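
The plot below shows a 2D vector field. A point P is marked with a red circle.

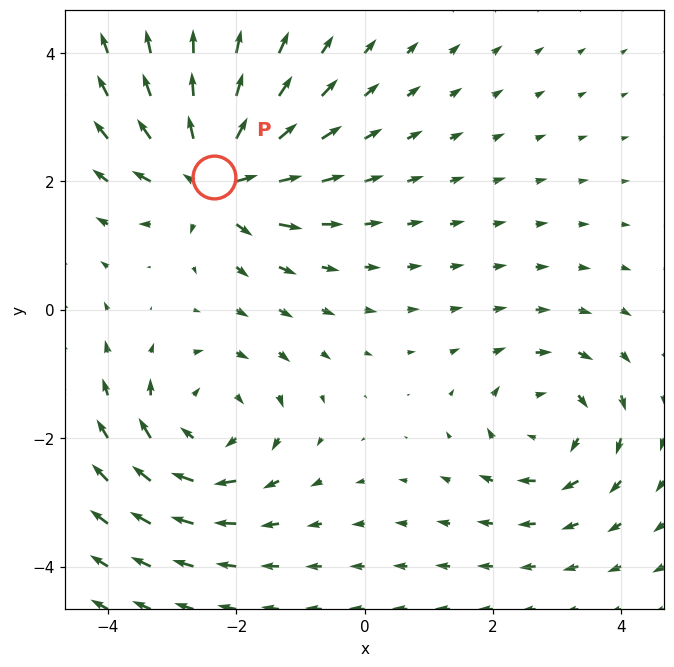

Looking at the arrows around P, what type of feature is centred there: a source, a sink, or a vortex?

source

At P (-2.3, 2.1) the arrows spread outward. Divergence about +7, curl ≈0 — positive divergence with near-zero curl is a source.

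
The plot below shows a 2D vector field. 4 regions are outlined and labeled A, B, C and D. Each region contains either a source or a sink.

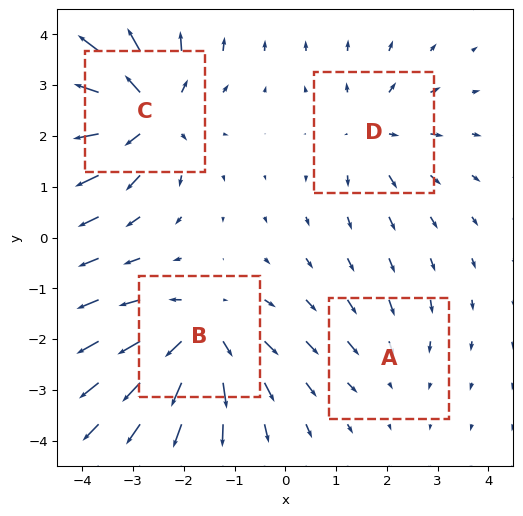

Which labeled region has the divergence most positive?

Divergence at each region's feature centre — A: about -2, B: about +6, C: about +7, D: about +4. Region C is most positive.

C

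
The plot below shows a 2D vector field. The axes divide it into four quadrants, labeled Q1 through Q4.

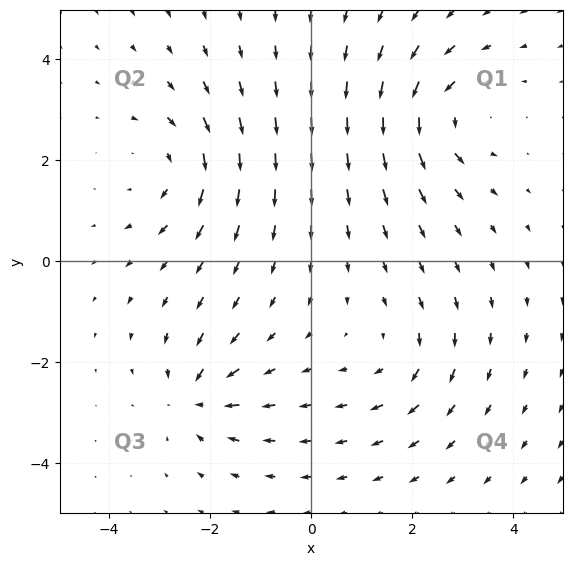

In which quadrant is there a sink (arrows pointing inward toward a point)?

Q3

The sink sits at approximately (-2.3, -2.7), which lies in quadrant Q3. The divergence there is about -5, negative as expected for a sink.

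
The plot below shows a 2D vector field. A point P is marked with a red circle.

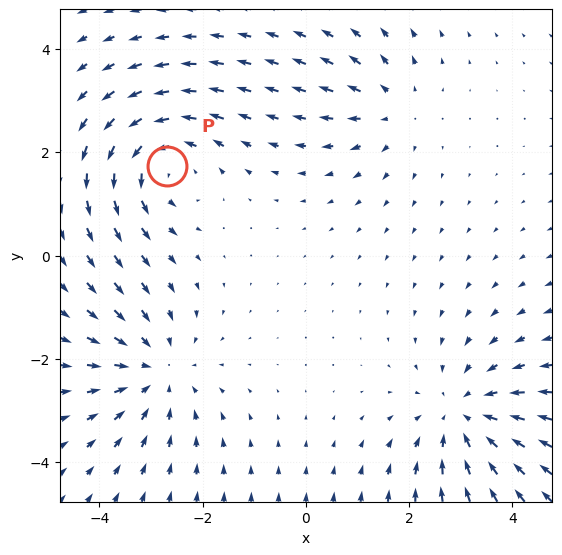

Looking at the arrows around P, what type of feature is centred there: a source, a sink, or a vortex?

At P (-2.7, 1.7) the arrows circulate counterclockwise. Divergence ≈0, curl about +4 — near-zero divergence with nonzero curl is a vortex.

vortex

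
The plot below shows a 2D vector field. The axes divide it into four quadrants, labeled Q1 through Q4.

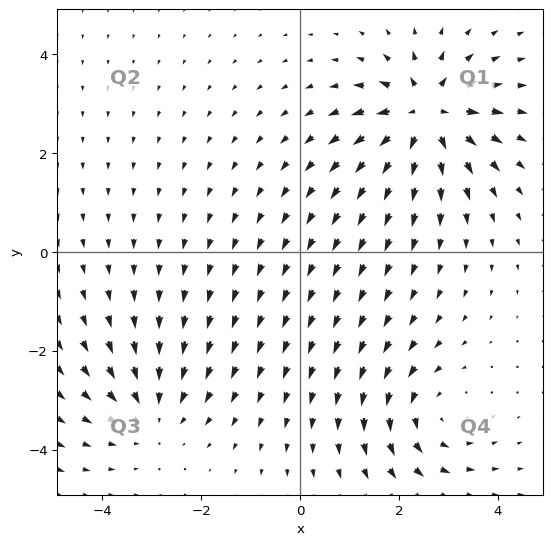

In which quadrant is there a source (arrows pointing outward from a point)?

Q1

The source sits at approximately (2.6, 2.8), which lies in quadrant Q1. The divergence there is about +5, positive as expected for a source.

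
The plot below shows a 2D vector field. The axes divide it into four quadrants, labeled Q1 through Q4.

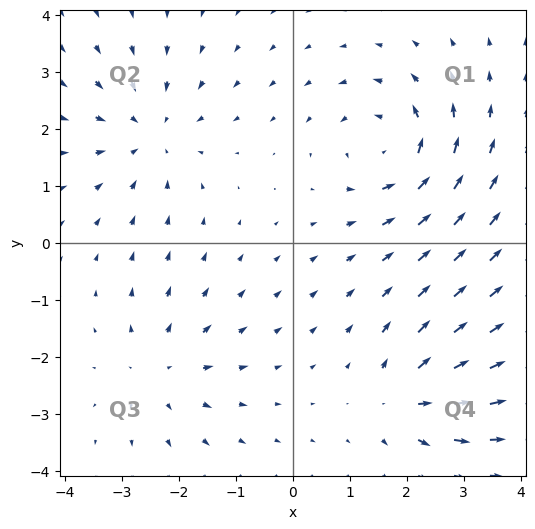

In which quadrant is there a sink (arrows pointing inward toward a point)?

The sink sits at approximately (-2.5, 1.9), which lies in quadrant Q2. The divergence there is about -4, negative as expected for a sink.

Q2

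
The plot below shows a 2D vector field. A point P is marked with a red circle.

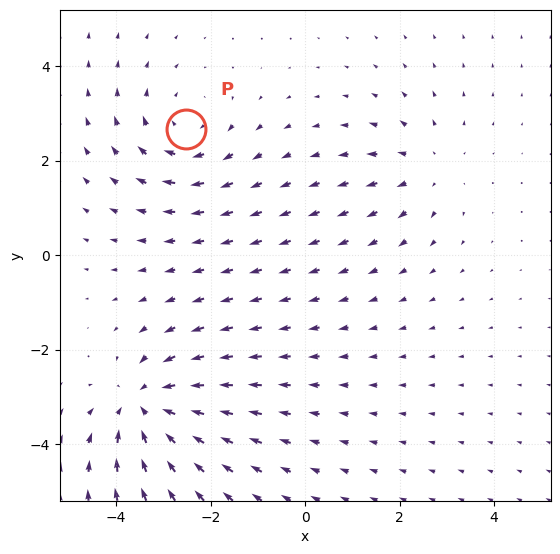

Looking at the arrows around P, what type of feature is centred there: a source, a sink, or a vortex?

At P (-2.5, 2.7) the arrows circulate clockwise. Divergence ≈0, curl about -3 — near-zero divergence with nonzero curl is a vortex.

vortex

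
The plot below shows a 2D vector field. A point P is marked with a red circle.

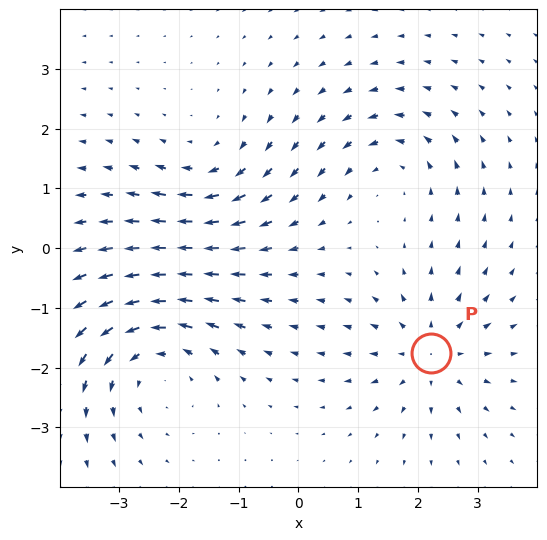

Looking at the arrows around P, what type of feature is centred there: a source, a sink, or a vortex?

source

At P (2.2, -1.7) the arrows spread outward. Divergence about +4, curl ≈0 — positive divergence with near-zero curl is a source.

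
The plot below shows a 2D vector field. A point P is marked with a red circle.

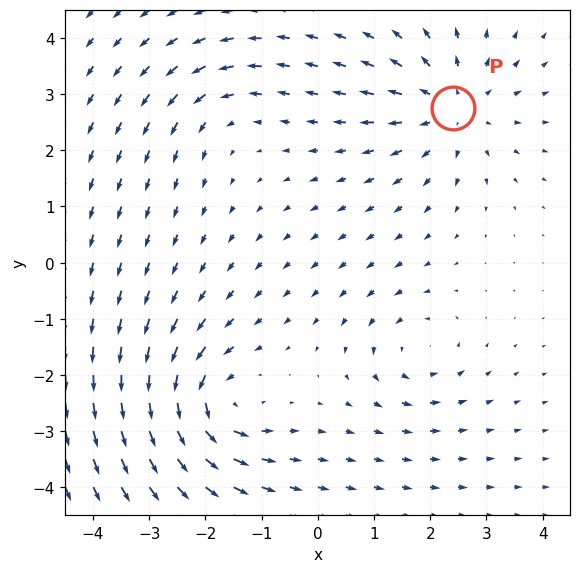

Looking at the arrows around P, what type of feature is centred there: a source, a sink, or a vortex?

At P (2.4, 2.8) the arrows spread outward. Divergence about +4, curl ≈0 — positive divergence with near-zero curl is a source.

source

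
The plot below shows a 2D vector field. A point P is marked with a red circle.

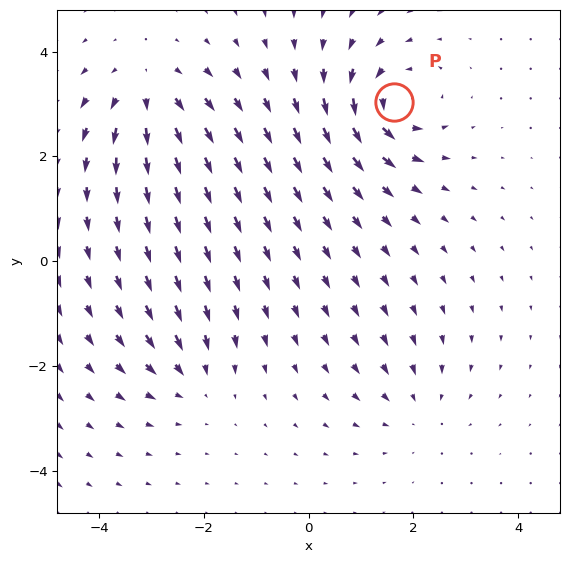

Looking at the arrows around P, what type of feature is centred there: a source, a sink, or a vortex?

At P (1.6, 3.0) the arrows circulate counterclockwise. Divergence ≈0, curl about +7 — near-zero divergence with nonzero curl is a vortex.

vortex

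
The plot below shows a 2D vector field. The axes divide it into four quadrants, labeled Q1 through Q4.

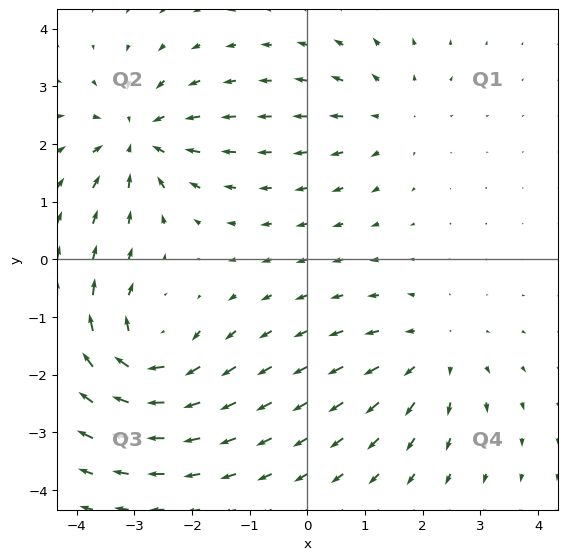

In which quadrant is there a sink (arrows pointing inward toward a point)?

The sink sits at approximately (-2.9, 2.1), which lies in quadrant Q2. The divergence there is about -5, negative as expected for a sink.

Q2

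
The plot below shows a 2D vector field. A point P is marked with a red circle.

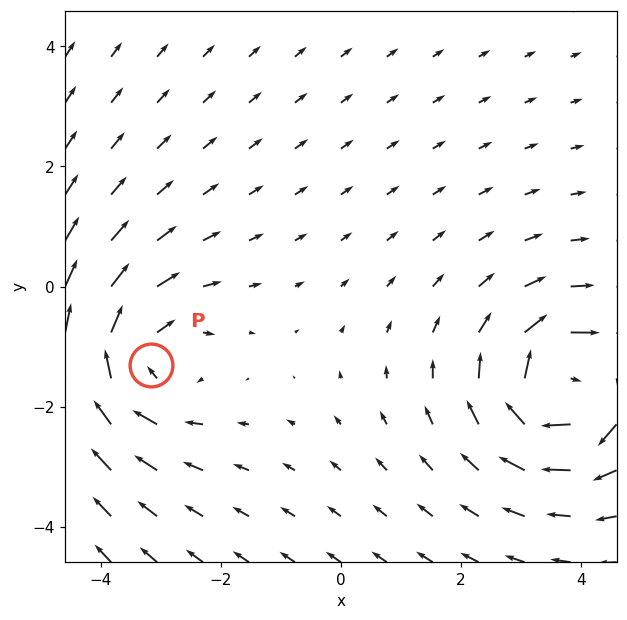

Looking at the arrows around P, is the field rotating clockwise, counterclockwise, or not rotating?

Near P at (-3.2, -1.3) the arrows circulate clockwise. The curl (z-component) there is about -4; negative curl means clockwise rotation.

clockwise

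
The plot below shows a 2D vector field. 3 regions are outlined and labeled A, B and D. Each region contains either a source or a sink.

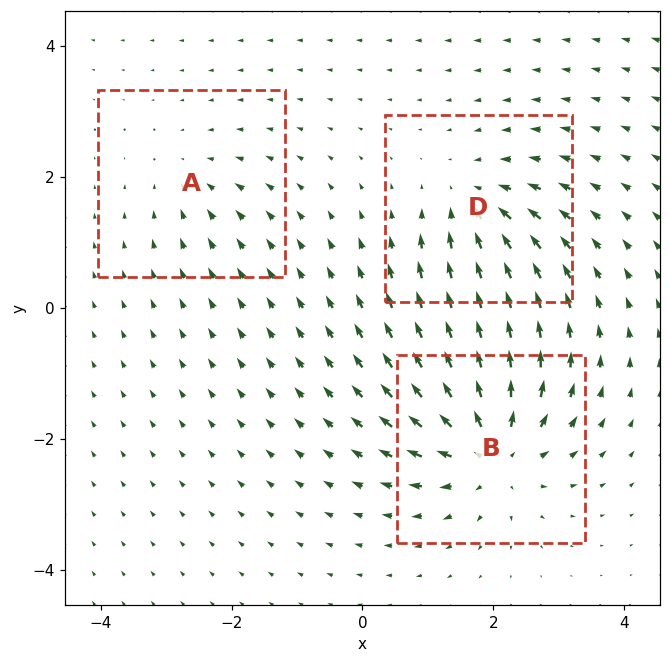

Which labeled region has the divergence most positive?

Divergence at each region's feature centre — A: about -2, B: about +6, D: about -4. Region B is most positive.

B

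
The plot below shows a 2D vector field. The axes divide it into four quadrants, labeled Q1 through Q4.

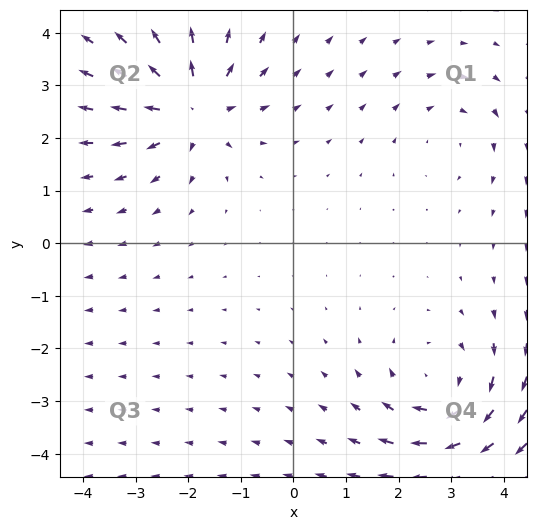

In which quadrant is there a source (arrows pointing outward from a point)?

Q2

The source sits at approximately (-1.9, 2.6), which lies in quadrant Q2. The divergence there is about +5, positive as expected for a source.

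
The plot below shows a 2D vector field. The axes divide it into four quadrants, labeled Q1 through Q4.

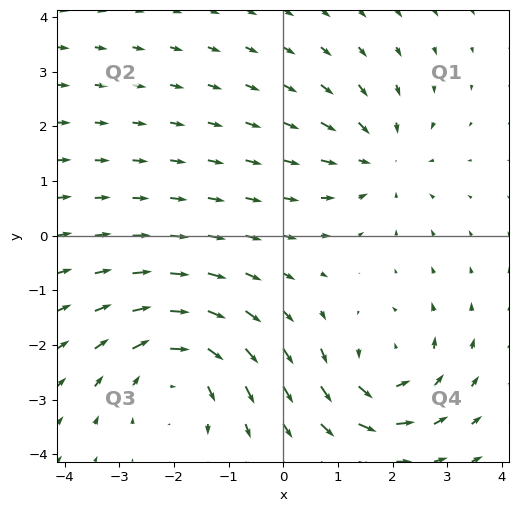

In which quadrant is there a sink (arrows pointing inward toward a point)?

The sink sits at approximately (1.8, 1.4), which lies in quadrant Q1. The divergence there is about -3, negative as expected for a sink.

Q1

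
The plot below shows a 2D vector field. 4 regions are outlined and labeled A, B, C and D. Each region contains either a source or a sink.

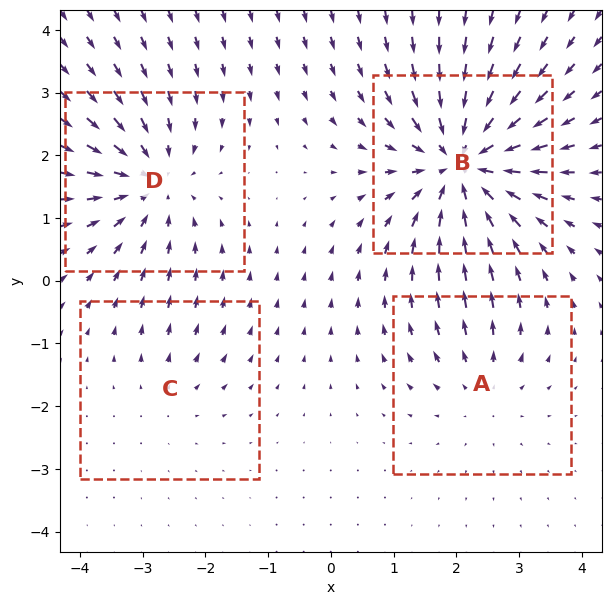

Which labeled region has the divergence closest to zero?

Divergence at each region's feature centre — A: about +3, B: about -7, C: about +2, D: about -5. Region C is closest to zero.

C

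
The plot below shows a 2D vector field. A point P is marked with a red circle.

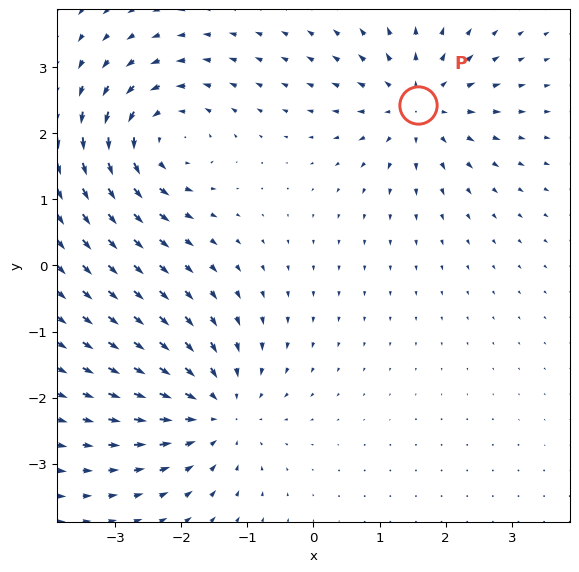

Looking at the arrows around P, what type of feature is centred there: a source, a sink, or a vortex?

At P (1.6, 2.4) the arrows spread outward. Divergence about +5, curl ≈0 — positive divergence with near-zero curl is a source.

source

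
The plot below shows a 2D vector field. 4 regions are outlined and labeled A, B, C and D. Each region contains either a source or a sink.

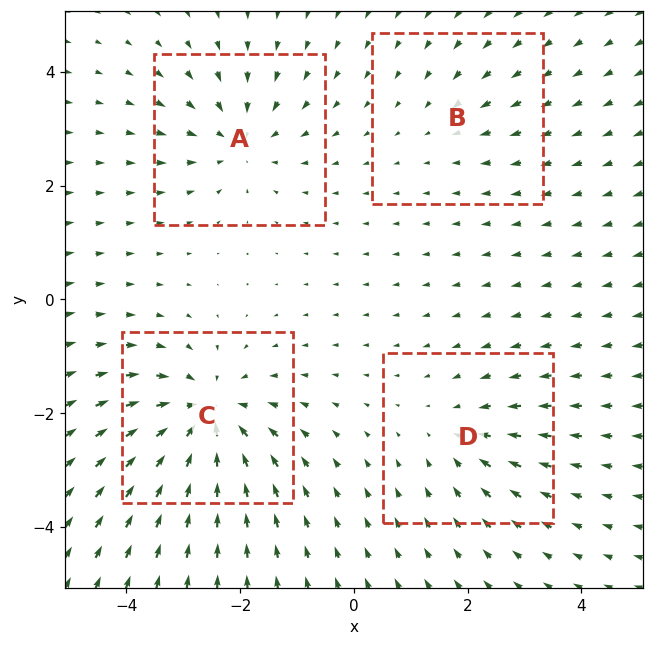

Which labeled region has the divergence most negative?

Divergence at each region's feature centre — A: about -5, B: about -2, C: about -7, D: about -3. Region C is most negative.

C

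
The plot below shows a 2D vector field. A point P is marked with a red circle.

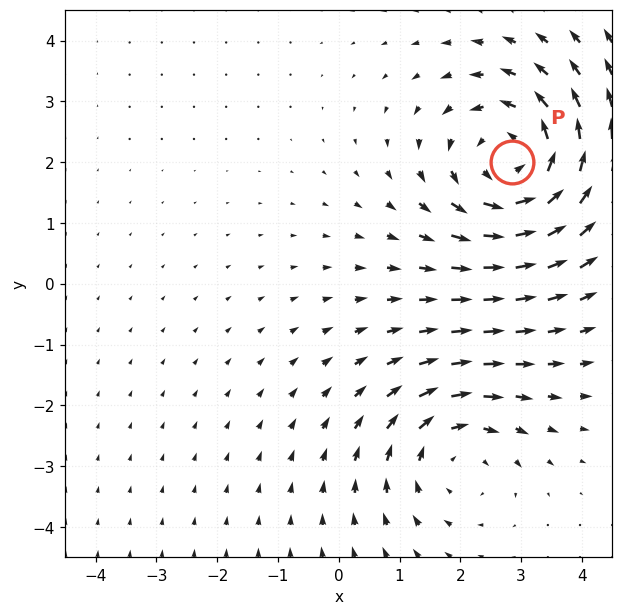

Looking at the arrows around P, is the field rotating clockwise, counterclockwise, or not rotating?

counterclockwise

Near P at (2.9, 2.0) the arrows circulate counterclockwise. The curl (z-component) there is about +4; positive curl means counterclockwise rotation.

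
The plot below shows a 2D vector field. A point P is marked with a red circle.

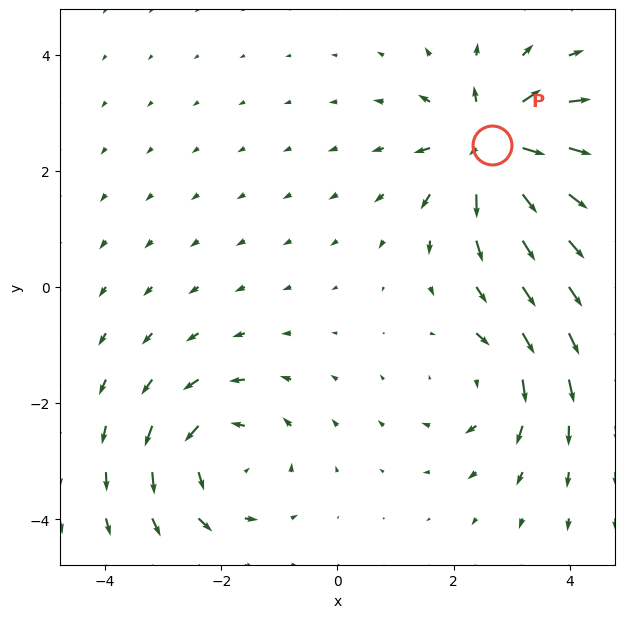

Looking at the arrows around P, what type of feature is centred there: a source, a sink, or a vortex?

source

At P (2.7, 2.4) the arrows spread outward. Divergence about +5, curl ≈0 — positive divergence with near-zero curl is a source.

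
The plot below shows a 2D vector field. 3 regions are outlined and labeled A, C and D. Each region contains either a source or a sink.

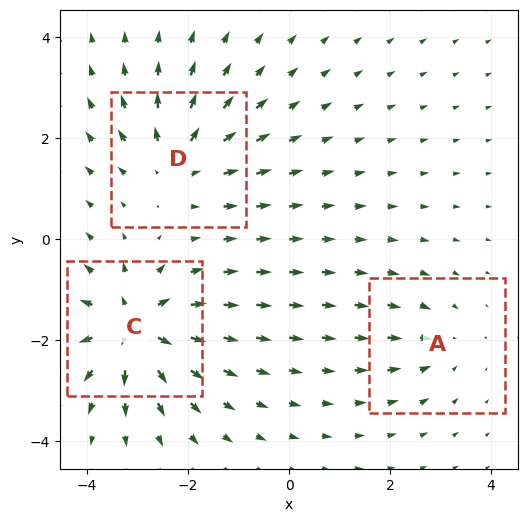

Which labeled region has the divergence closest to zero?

A

Divergence at each region's feature centre — A: about -2, C: about +5, D: about +4. Region A is closest to zero.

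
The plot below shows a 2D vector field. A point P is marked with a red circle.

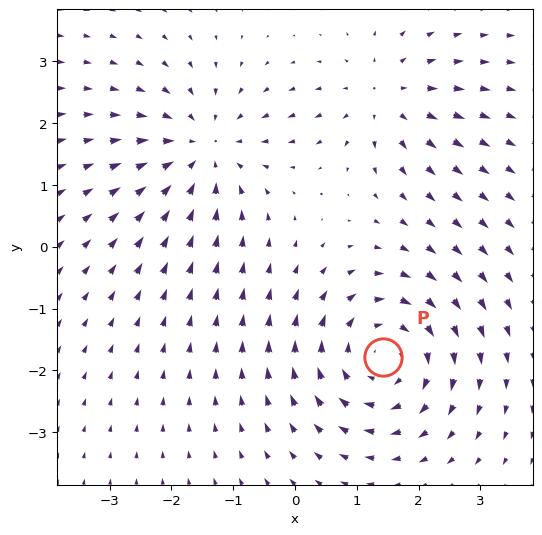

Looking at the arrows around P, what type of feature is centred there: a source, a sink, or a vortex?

vortex

At P (1.4, -1.8) the arrows circulate clockwise. Divergence ≈0, curl about -4 — near-zero divergence with nonzero curl is a vortex.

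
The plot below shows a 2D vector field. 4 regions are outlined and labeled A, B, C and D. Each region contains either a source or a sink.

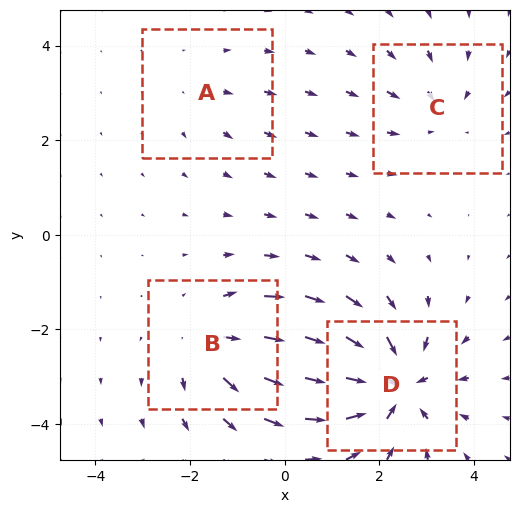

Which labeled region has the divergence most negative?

Divergence at each region's feature centre — A: about +2, B: about +5, C: about -3, D: about -7. Region D is most negative.

D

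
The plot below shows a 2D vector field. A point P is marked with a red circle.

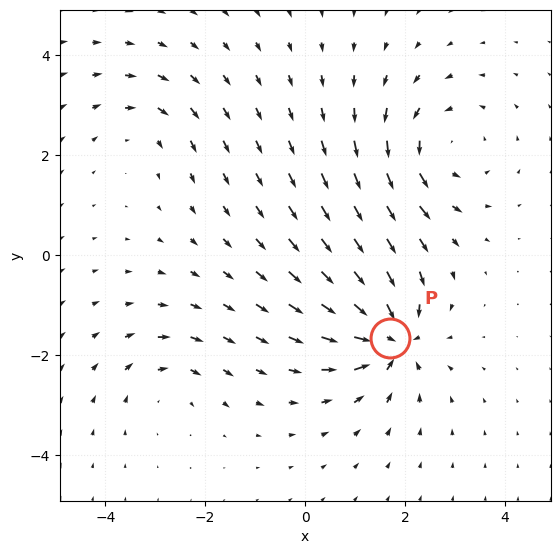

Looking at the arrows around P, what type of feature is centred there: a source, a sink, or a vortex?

At P (1.7, -1.7) the arrows converge inward. Divergence about -7, curl ≈0 — negative divergence with near-zero curl is a sink.

sink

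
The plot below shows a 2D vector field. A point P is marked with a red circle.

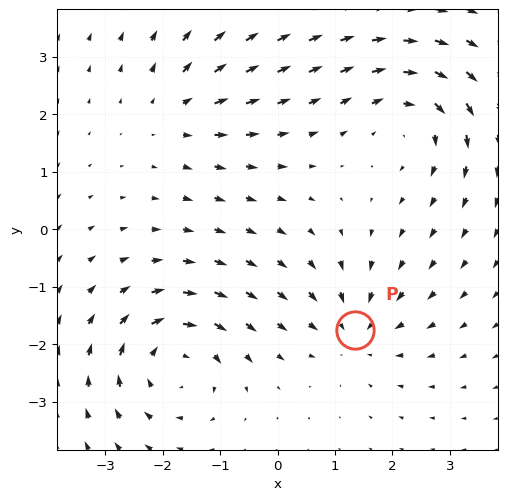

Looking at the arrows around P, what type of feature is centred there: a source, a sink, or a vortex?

sink

At P (1.3, -1.8) the arrows converge inward. Divergence about -4, curl ≈0 — negative divergence with near-zero curl is a sink.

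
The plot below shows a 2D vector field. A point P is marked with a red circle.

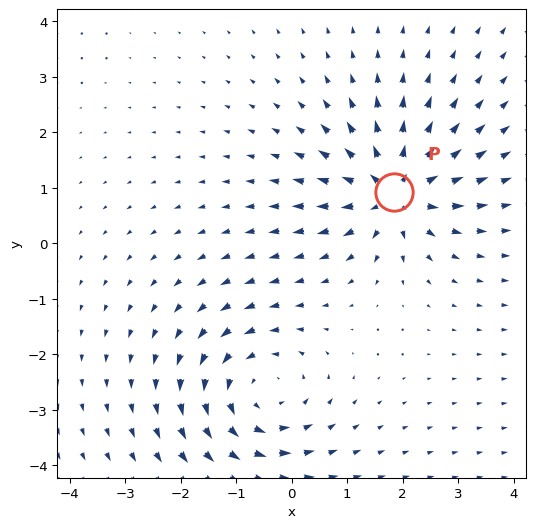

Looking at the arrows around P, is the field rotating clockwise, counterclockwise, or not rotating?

Near P at (1.9, 0.9) the arrows show no circulation. The curl there is ≈0.

not rotating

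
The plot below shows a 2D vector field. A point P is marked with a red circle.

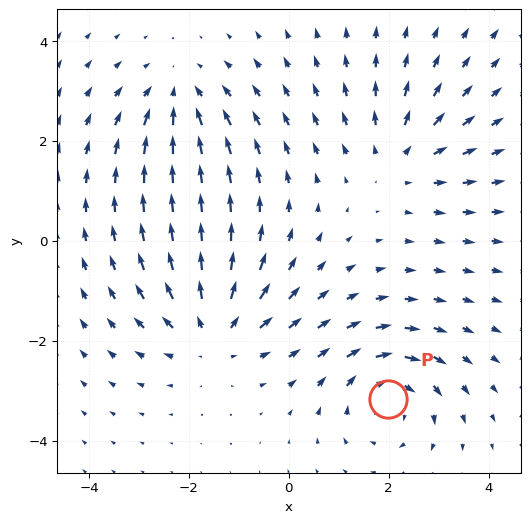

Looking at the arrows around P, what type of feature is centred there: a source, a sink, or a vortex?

At P (2.0, -3.2) the arrows circulate clockwise. Divergence ≈0, curl about -4 — near-zero divergence with nonzero curl is a vortex.

vortex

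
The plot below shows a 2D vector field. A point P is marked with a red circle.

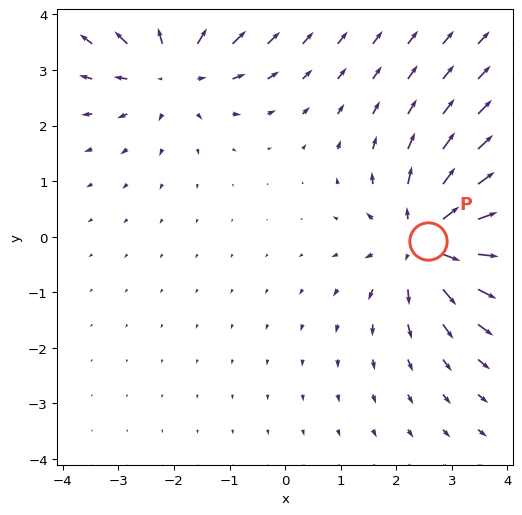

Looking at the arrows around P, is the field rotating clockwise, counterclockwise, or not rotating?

not rotating

Near P at (2.6, -0.1) the arrows show no circulation. The curl there is ≈0.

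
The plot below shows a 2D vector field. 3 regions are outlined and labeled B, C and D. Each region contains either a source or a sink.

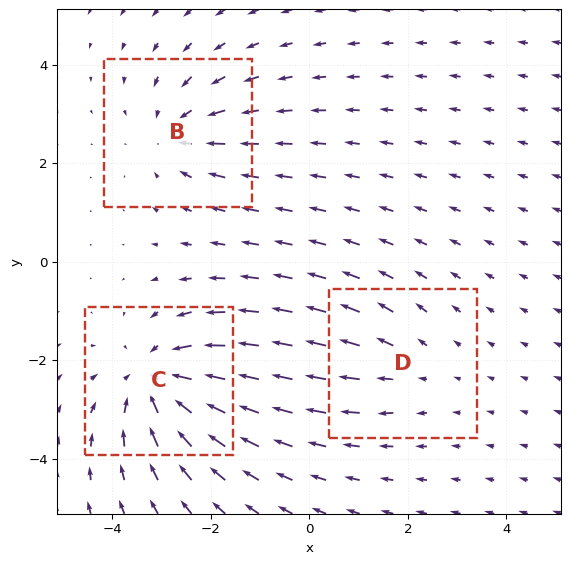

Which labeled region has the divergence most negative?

Divergence at each region's feature centre — B: about -3, C: about -4, D: about +2. Region C is most negative.

C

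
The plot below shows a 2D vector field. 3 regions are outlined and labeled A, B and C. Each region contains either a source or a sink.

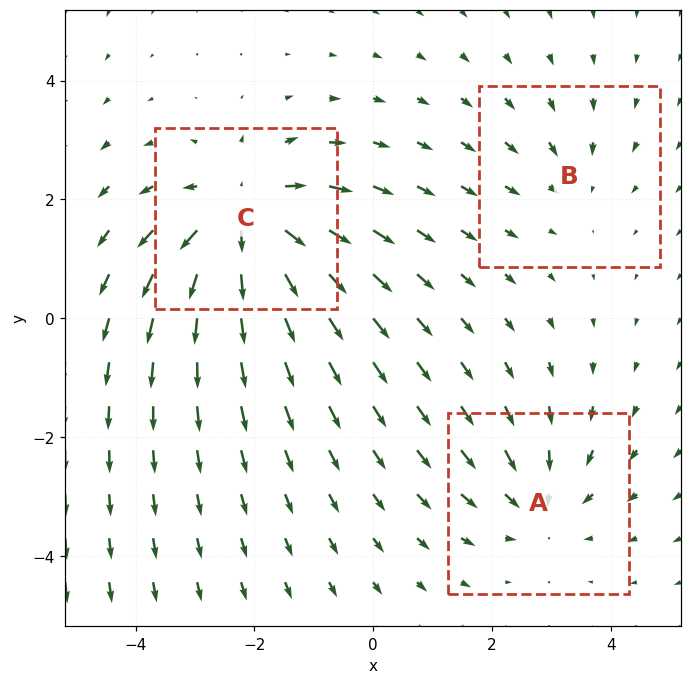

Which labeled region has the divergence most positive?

Divergence at each region's feature centre — A: about -3, B: about -2, C: about +5. Region C is most positive.

C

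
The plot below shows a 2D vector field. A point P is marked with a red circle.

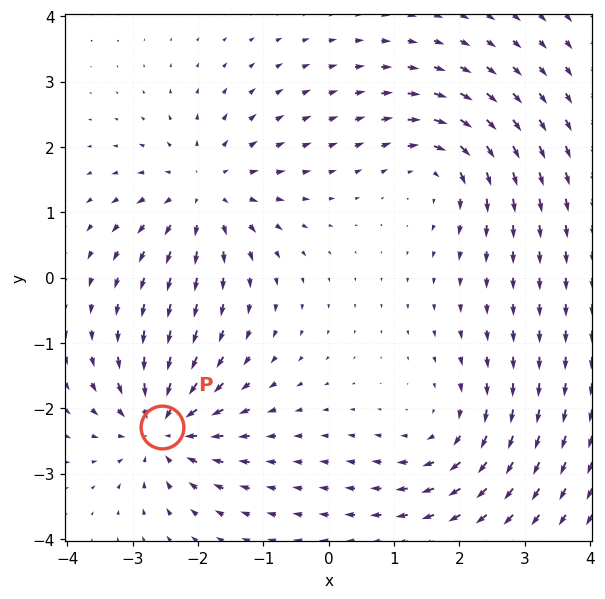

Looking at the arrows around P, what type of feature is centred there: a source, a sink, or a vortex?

At P (-2.6, -2.3) the arrows converge inward. Divergence about -5, curl ≈0 — negative divergence with near-zero curl is a sink.

sink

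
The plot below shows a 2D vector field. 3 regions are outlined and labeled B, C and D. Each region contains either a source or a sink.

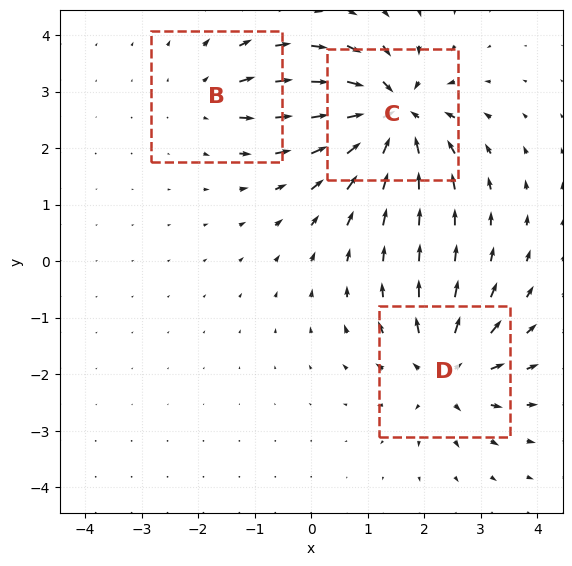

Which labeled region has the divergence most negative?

C

Divergence at each region's feature centre — B: about +3, C: about -6, D: about +4. Region C is most negative.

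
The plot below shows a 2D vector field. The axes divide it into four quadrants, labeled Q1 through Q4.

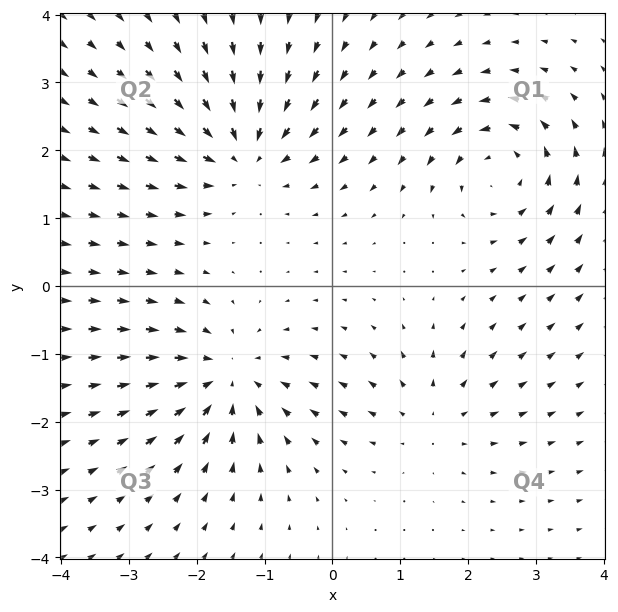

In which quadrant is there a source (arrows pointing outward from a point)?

The source sits at approximately (1.5, -2.0), which lies in quadrant Q4. The divergence there is about +3, positive as expected for a source.

Q4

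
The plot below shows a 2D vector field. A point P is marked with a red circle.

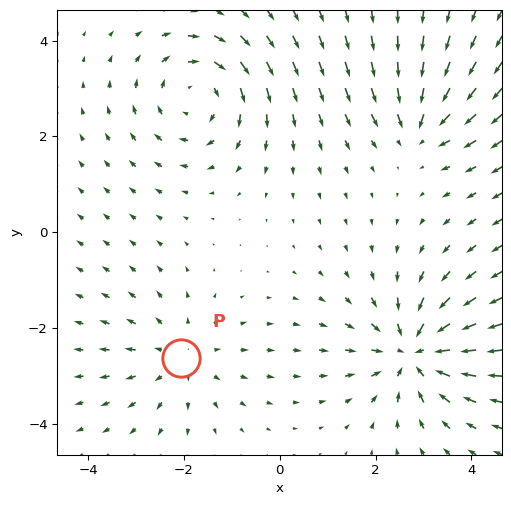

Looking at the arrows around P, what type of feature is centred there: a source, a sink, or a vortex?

At P (-2.1, -2.6) the arrows spread outward. Divergence about +3, curl ≈0 — positive divergence with near-zero curl is a source.

source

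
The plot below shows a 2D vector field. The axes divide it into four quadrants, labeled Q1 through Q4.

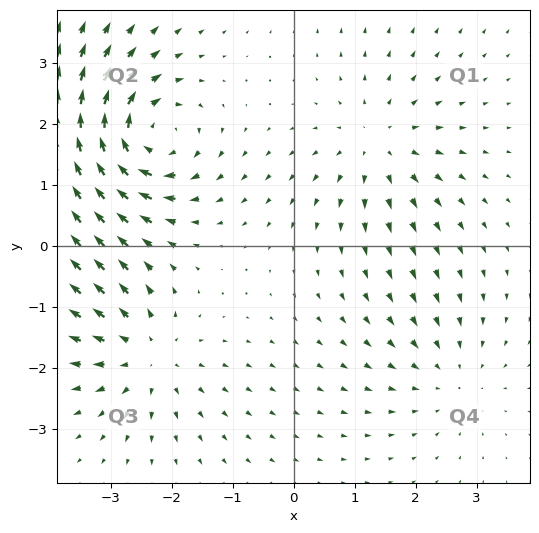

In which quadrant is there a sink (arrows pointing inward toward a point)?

Q4

The sink sits at approximately (2.6, -2.1), which lies in quadrant Q4. The divergence there is about -2, negative as expected for a sink.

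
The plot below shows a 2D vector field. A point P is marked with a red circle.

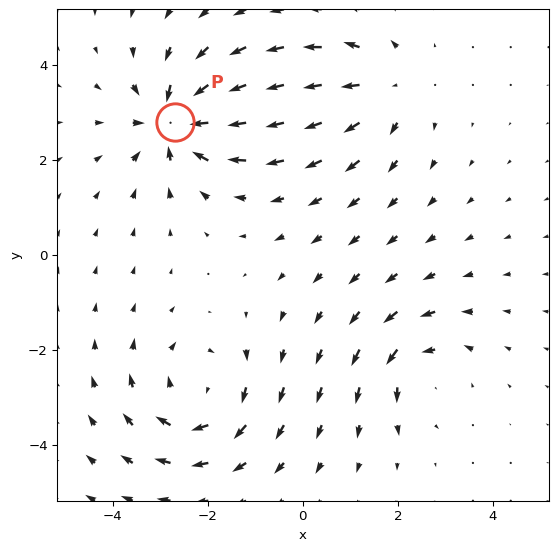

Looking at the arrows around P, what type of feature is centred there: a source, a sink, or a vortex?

sink

At P (-2.7, 2.8) the arrows converge inward. Divergence about -5, curl ≈0 — negative divergence with near-zero curl is a sink.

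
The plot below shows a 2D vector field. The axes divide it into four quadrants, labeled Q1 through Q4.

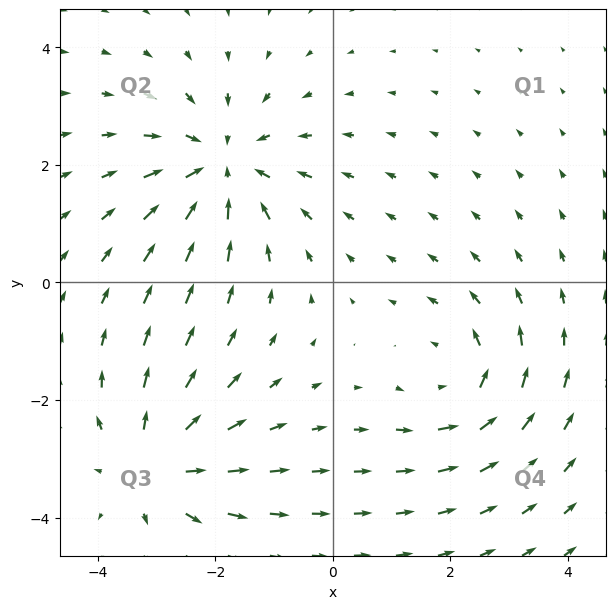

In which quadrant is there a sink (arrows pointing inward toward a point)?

Q2

The sink sits at approximately (-1.9, 2.0), which lies in quadrant Q2. The divergence there is about -4, negative as expected for a sink.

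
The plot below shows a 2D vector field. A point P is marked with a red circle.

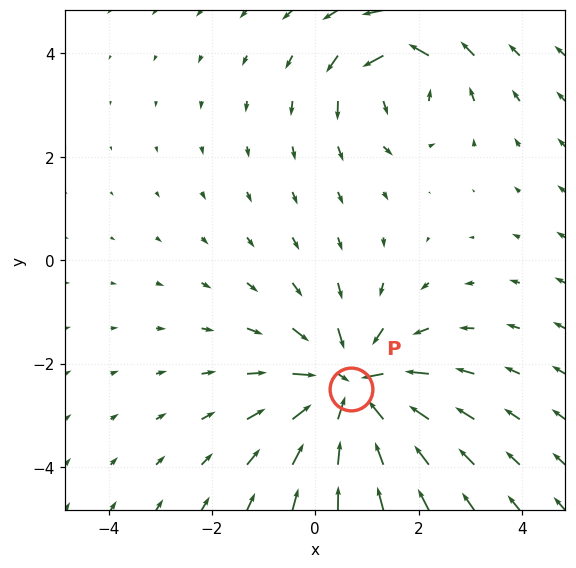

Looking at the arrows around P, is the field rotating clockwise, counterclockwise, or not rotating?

not rotating

Near P at (0.7, -2.5) the arrows show no circulation. The curl there is ≈0.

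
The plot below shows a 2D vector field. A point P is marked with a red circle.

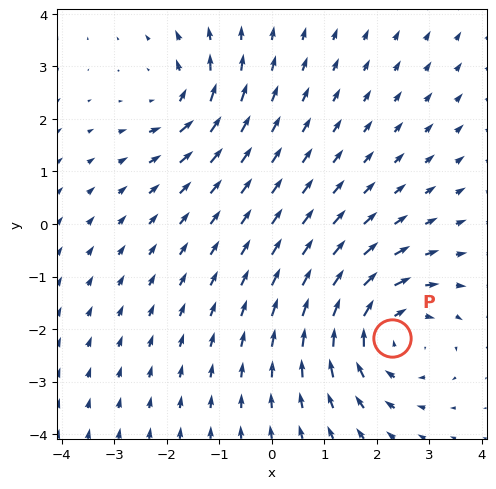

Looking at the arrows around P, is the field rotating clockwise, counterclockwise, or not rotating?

clockwise

Near P at (2.3, -2.2) the arrows circulate clockwise. The curl (z-component) there is about -4; negative curl means clockwise rotation.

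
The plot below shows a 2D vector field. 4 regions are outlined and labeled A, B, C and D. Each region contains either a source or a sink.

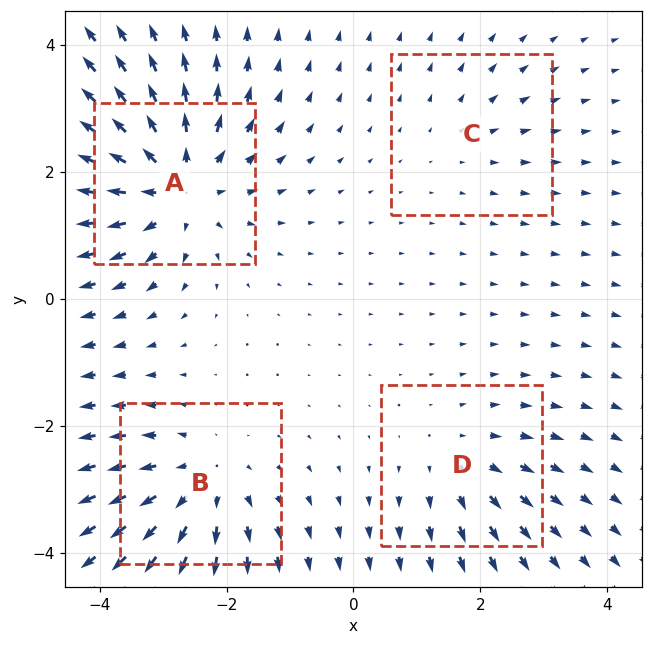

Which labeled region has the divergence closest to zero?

C

Divergence at each region's feature centre — A: about +7, B: about +5, C: about +2, D: about +3. Region C is closest to zero.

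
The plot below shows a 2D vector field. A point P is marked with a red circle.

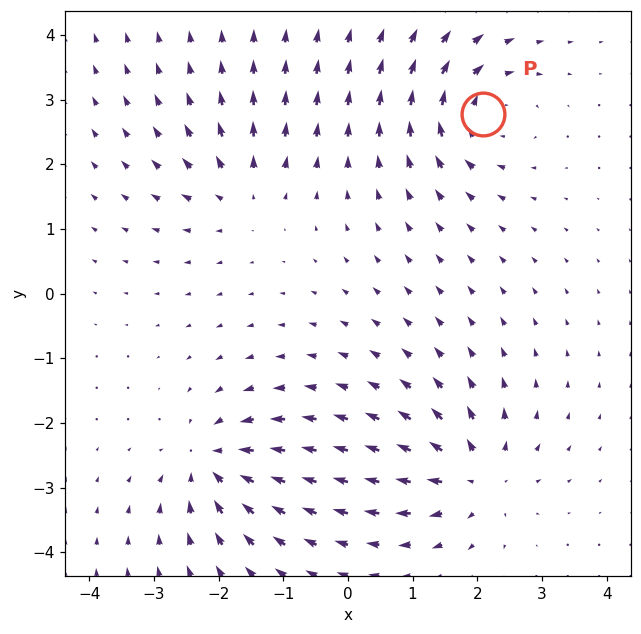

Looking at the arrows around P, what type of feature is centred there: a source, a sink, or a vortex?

vortex

At P (2.1, 2.8) the arrows circulate clockwise. Divergence ≈0, curl about -6 — near-zero divergence with nonzero curl is a vortex.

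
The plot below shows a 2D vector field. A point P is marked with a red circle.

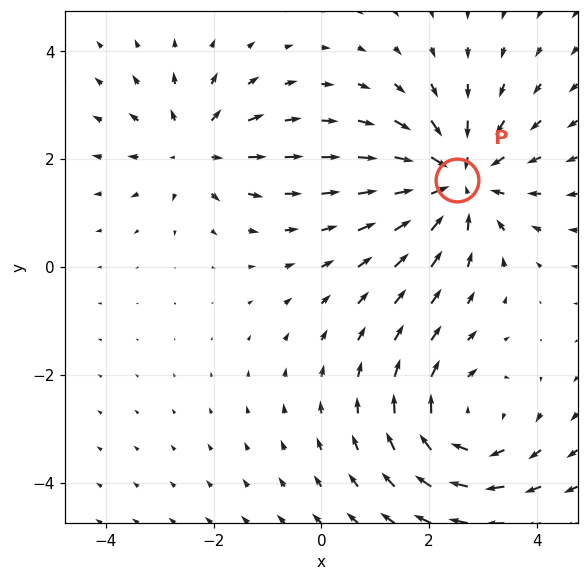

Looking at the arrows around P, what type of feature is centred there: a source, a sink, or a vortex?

sink

At P (2.5, 1.6) the arrows converge inward. Divergence about -4, curl ≈0 — negative divergence with near-zero curl is a sink.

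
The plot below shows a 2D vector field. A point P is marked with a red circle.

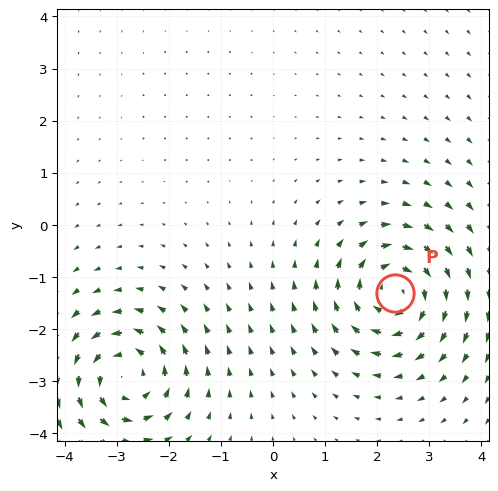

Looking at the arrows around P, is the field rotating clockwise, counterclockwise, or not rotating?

clockwise

Near P at (2.3, -1.3) the arrows circulate clockwise. The curl (z-component) there is about -6; negative curl means clockwise rotation.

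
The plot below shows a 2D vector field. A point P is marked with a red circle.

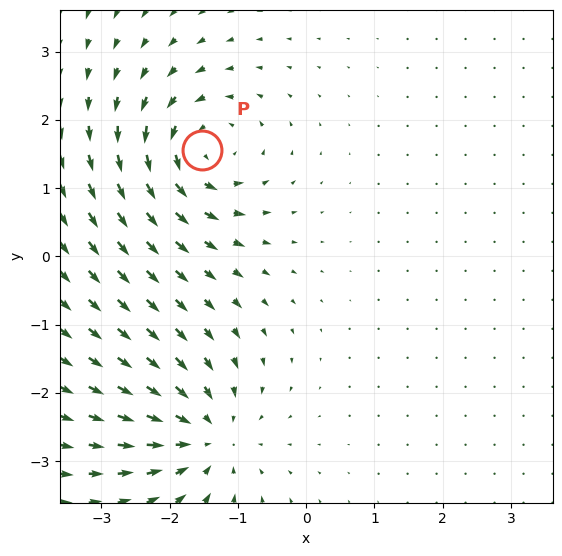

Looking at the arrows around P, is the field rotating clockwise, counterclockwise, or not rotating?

Near P at (-1.5, 1.6) the arrows circulate counterclockwise. The curl (z-component) there is about +5; positive curl means counterclockwise rotation.

counterclockwise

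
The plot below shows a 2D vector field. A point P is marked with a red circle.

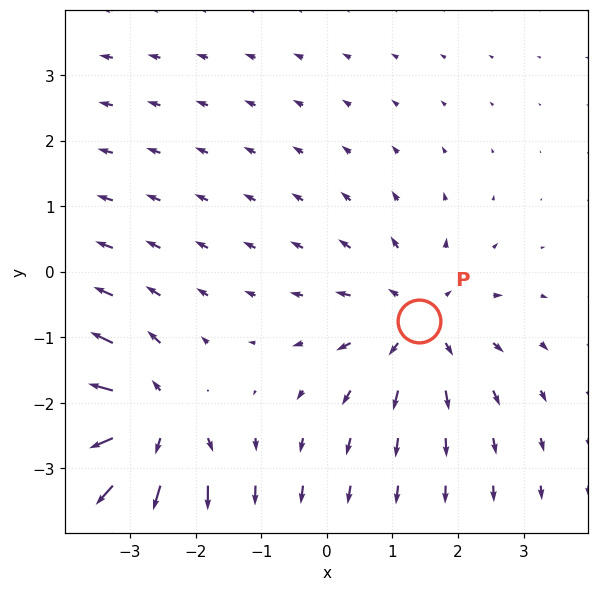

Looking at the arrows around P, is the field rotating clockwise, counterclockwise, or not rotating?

not rotating

Near P at (1.4, -0.8) the arrows show no circulation. The curl there is ≈0.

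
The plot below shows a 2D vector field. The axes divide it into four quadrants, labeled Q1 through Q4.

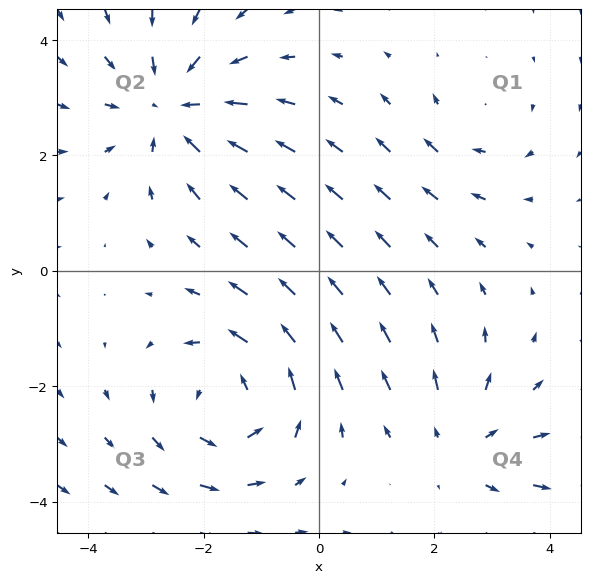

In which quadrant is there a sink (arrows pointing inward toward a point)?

Q2

The sink sits at approximately (-2.6, 2.8), which lies in quadrant Q2. The divergence there is about -4, negative as expected for a sink.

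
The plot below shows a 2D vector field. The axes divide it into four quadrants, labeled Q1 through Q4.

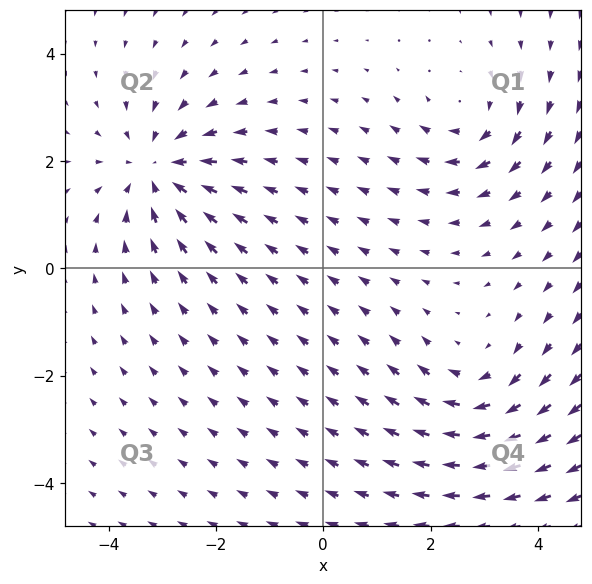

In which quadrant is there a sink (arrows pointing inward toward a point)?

Q2

The sink sits at approximately (-3.1, 1.8), which lies in quadrant Q2. The divergence there is about -4, negative as expected for a sink.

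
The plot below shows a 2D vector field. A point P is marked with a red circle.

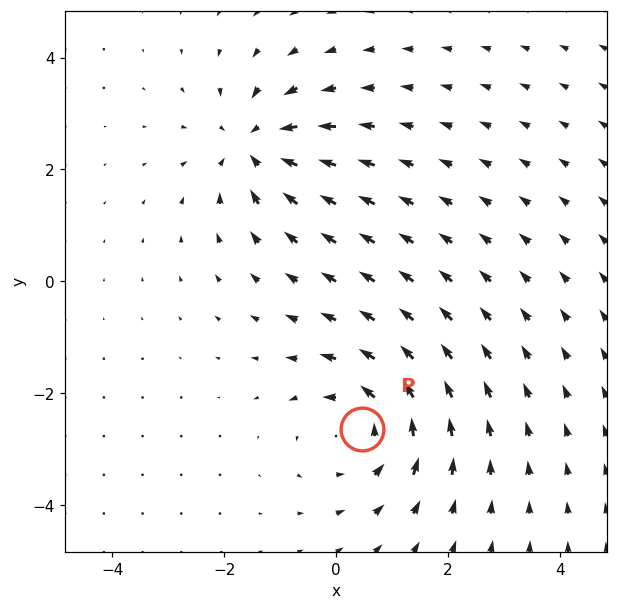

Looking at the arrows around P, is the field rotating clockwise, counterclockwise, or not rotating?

Near P at (0.5, -2.6) the arrows circulate counterclockwise. The curl (z-component) there is about +4; positive curl means counterclockwise rotation.

counterclockwise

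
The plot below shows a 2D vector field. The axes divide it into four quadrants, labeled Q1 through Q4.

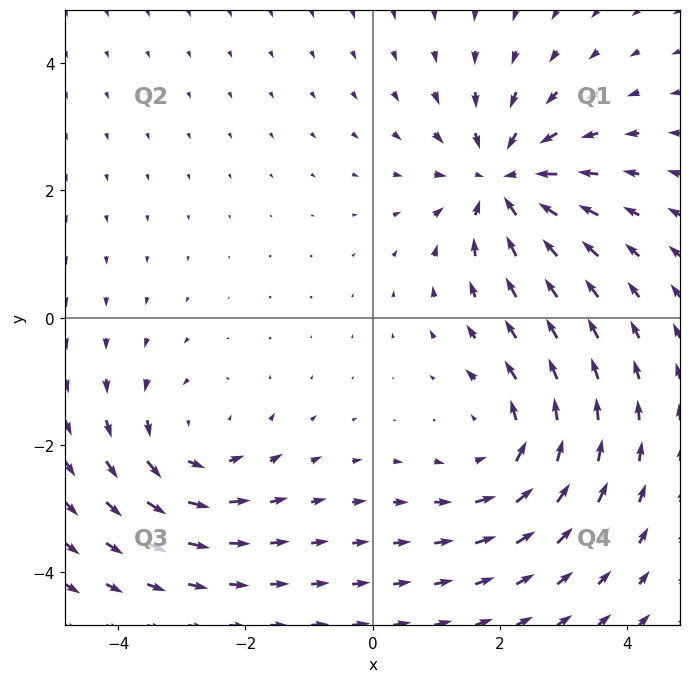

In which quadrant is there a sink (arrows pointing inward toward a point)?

The sink sits at approximately (2.0, 2.1), which lies in quadrant Q1. The divergence there is about -5, negative as expected for a sink.

Q1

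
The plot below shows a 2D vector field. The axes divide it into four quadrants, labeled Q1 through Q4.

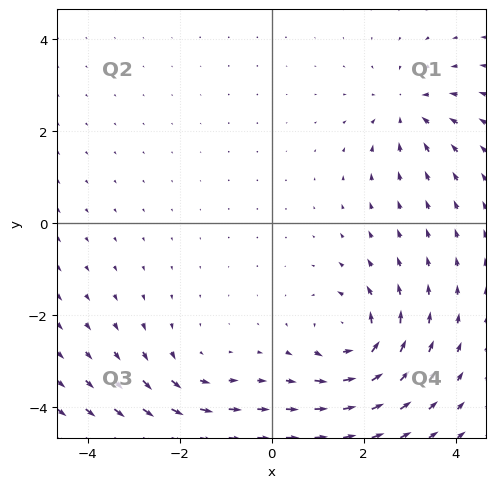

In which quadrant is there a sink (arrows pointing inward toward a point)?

The sink sits at approximately (3.0, 2.5), which lies in quadrant Q1. The divergence there is about -3, negative as expected for a sink.

Q1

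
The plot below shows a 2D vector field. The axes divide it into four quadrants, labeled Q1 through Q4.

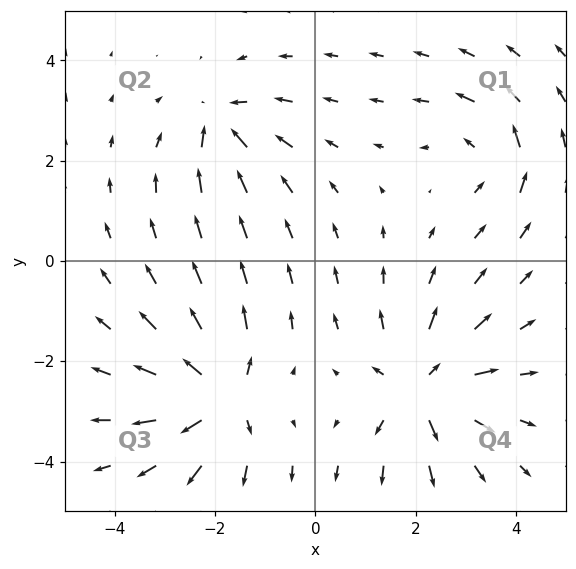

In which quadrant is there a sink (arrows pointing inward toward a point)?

The sink sits at approximately (-1.9, 2.7), which lies in quadrant Q2. The divergence there is about -5, negative as expected for a sink.

Q2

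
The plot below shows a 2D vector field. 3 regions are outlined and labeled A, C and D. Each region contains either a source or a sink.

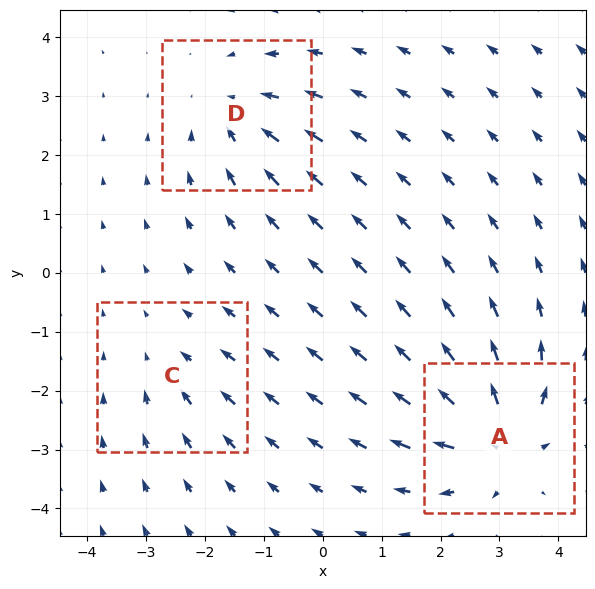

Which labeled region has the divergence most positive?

Divergence at each region's feature centre — A: about +5, C: about -2, D: about -3. Region A is most positive.

A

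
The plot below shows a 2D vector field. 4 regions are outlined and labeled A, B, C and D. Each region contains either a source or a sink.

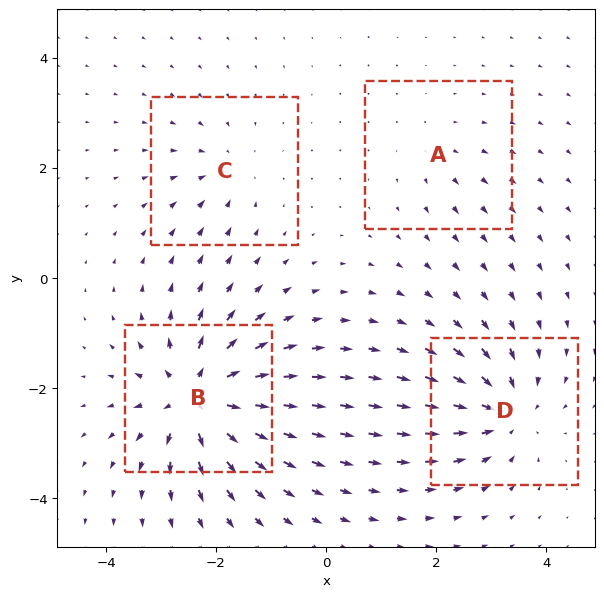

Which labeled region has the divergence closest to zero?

Divergence at each region's feature centre — A: about +2, B: about +9, C: about -4, D: about -6. Region A is closest to zero.

A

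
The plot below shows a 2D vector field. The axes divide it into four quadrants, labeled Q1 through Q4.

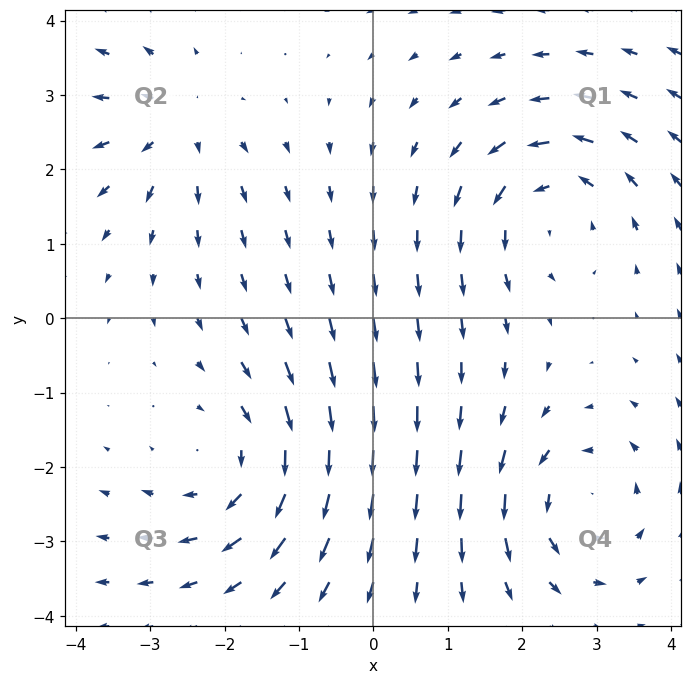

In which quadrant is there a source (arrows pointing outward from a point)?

The source sits at approximately (-2.7, 2.6), which lies in quadrant Q2. The divergence there is about +4, positive as expected for a source.

Q2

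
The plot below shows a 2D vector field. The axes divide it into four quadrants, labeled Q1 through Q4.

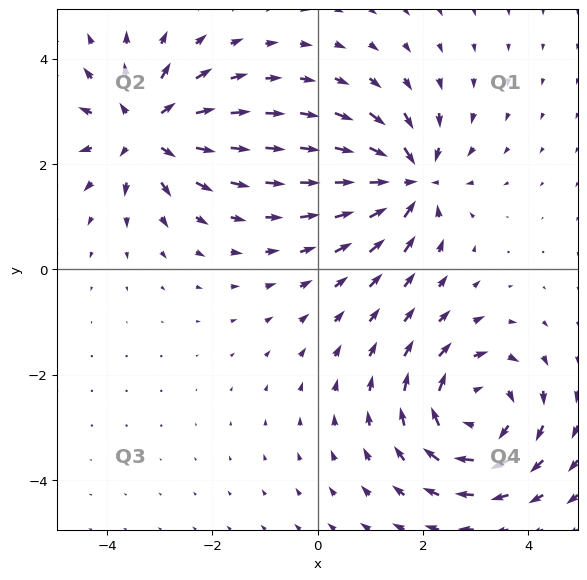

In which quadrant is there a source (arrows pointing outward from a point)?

The source sits at approximately (-3.3, 2.6), which lies in quadrant Q2. The divergence there is about +5, positive as expected for a source.

Q2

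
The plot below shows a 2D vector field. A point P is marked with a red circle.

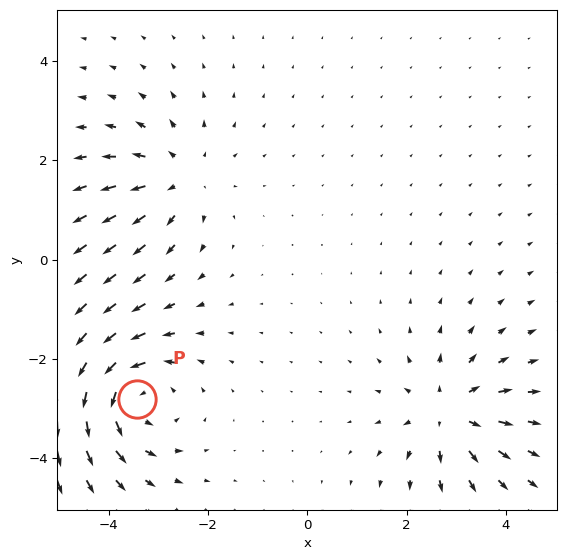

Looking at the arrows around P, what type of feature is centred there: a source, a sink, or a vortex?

vortex

At P (-3.4, -2.8) the arrows circulate counterclockwise. Divergence ≈0, curl about +4 — near-zero divergence with nonzero curl is a vortex.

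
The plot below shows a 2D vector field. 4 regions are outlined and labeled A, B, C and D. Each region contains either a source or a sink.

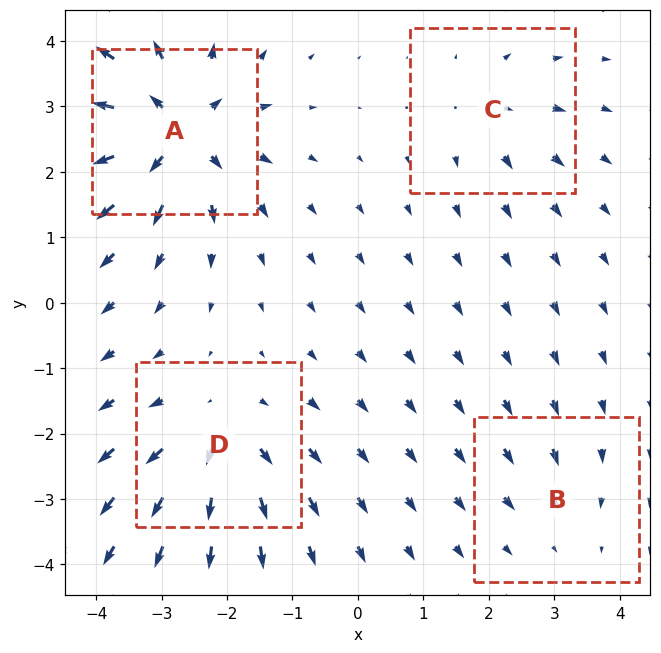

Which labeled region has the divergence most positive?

A

Divergence at each region's feature centre — A: about +9, B: about -2, C: about +4, D: about +6. Region A is most positive.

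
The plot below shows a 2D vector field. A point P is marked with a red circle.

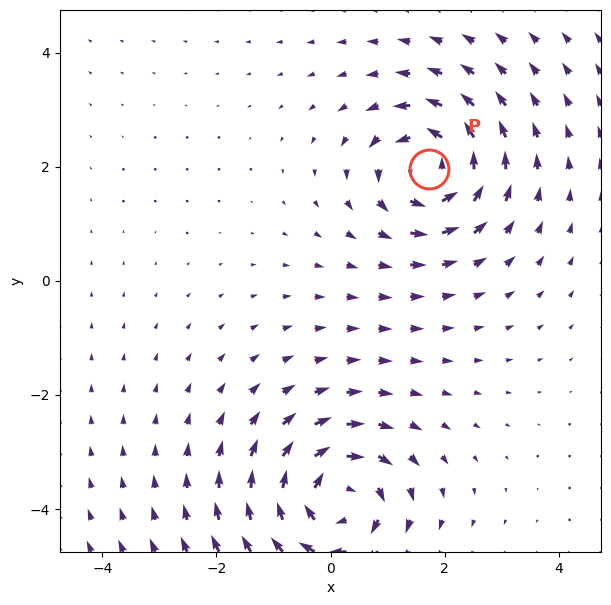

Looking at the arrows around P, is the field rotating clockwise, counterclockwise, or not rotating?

Near P at (1.7, 2.0) the arrows circulate counterclockwise. The curl (z-component) there is about +5; positive curl means counterclockwise rotation.

counterclockwise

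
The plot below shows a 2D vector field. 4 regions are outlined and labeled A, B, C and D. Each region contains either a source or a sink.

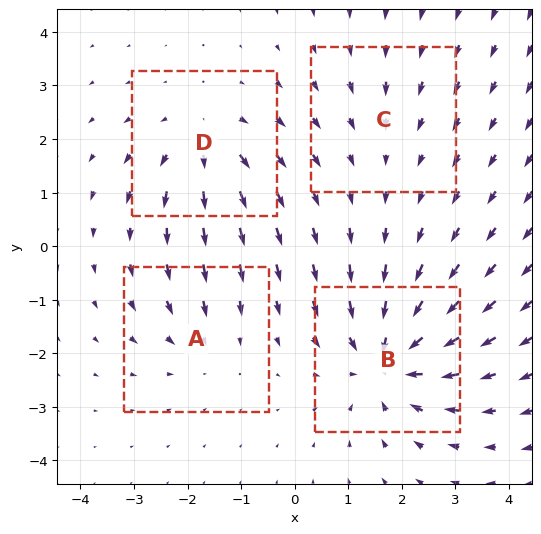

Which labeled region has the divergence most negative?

Divergence at each region's feature centre — A: about -3, B: about -7, C: about -2, D: about +4. Region B is most negative.

B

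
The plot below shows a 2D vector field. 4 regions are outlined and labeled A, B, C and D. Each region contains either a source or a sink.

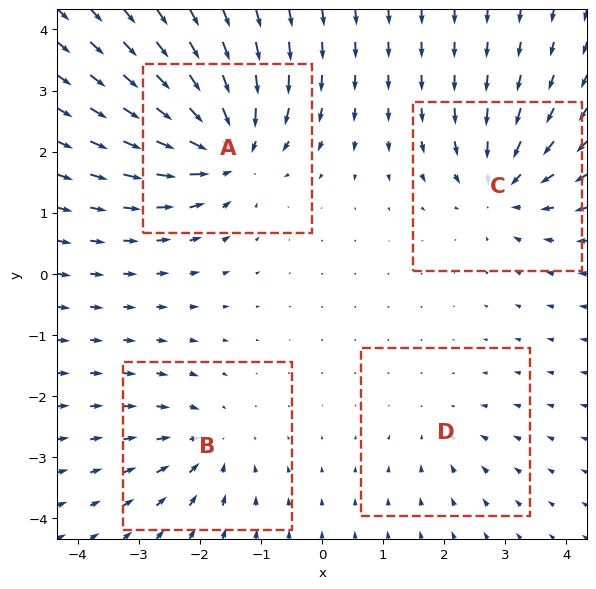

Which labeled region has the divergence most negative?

Divergence at each region's feature centre — A: about -8, B: about -4, C: about -6, D: about -3. Region A is most negative.

A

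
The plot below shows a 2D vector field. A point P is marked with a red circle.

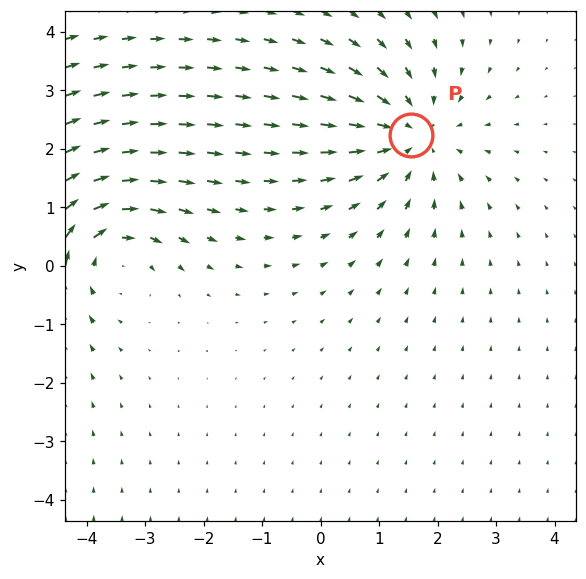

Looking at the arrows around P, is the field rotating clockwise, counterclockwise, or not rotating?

not rotating

Near P at (1.5, 2.2) the arrows show no circulation. The curl there is ≈0.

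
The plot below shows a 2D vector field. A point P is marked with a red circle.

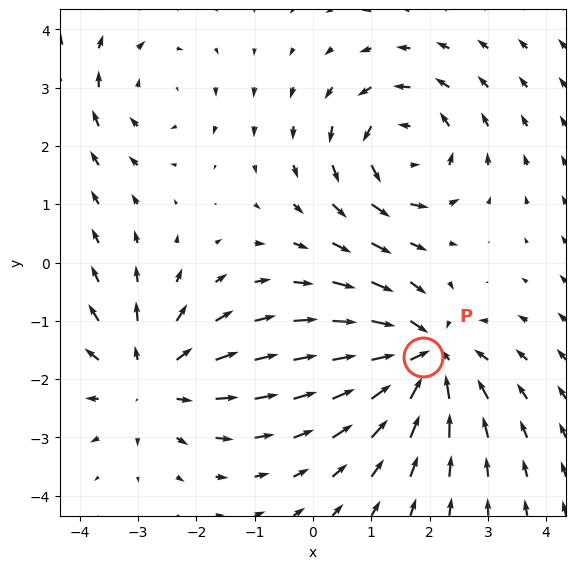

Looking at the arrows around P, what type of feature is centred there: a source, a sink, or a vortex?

sink

At P (1.9, -1.6) the arrows converge inward. Divergence about -6, curl ≈0 — negative divergence with near-zero curl is a sink.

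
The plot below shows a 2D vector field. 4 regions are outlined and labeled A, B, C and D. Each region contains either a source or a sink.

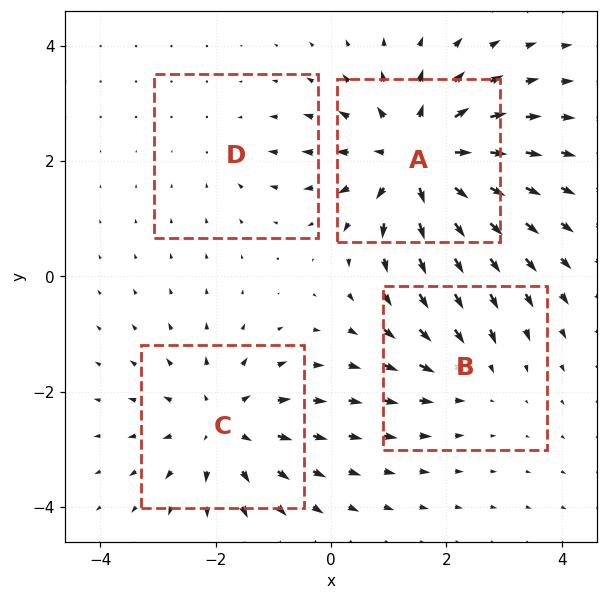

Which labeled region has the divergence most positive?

Divergence at each region's feature centre — A: about +6, B: about -3, C: about +4, D: about -2. Region A is most positive.

A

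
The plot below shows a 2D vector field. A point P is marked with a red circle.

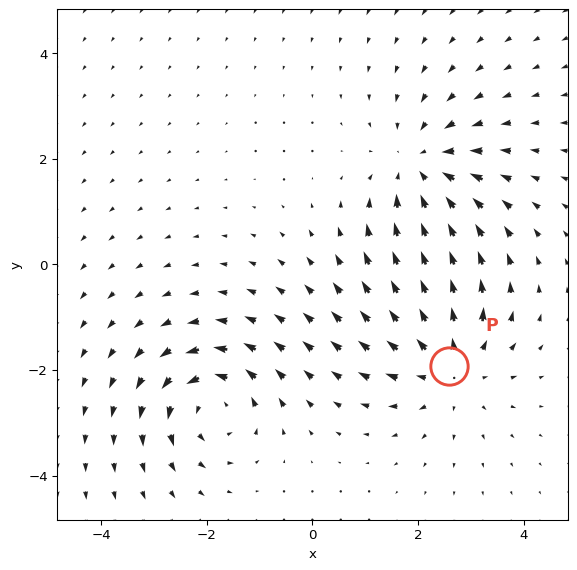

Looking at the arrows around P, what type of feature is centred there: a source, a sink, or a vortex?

source

At P (2.6, -1.9) the arrows spread outward. Divergence about +3, curl ≈0 — positive divergence with near-zero curl is a source.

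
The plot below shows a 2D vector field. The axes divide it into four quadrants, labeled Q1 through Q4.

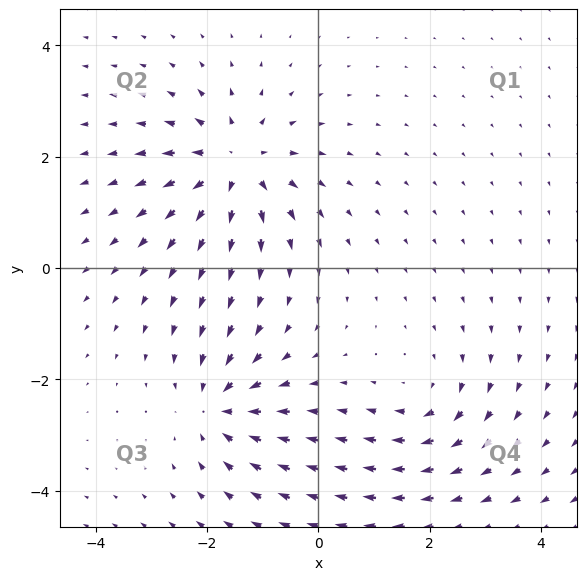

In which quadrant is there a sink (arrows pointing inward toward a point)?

The sink sits at approximately (-1.8, -2.5), which lies in quadrant Q3. The divergence there is about -4, negative as expected for a sink.

Q3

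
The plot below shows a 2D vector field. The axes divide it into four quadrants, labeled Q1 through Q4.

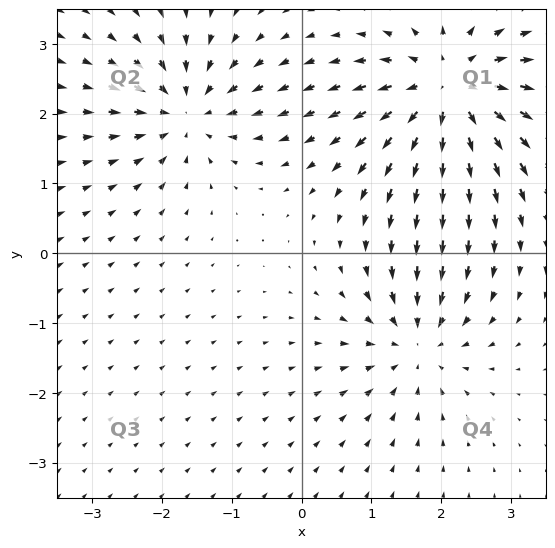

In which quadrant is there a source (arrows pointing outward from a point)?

Q1

The source sits at approximately (2.1, 2.4), which lies in quadrant Q1. The divergence there is about +5, positive as expected for a source.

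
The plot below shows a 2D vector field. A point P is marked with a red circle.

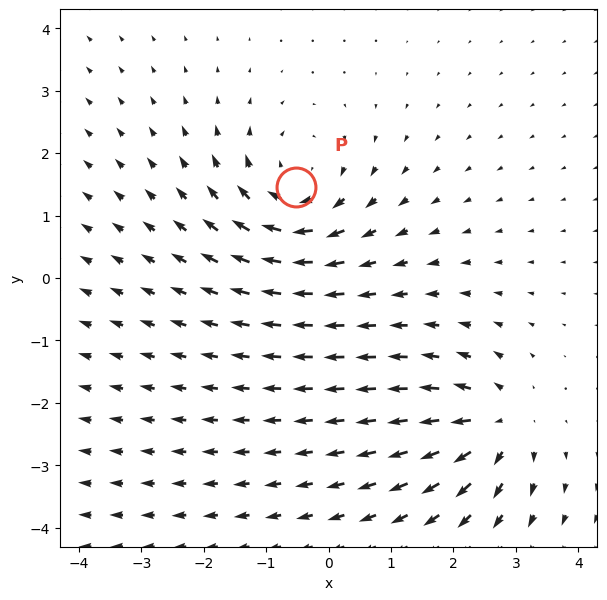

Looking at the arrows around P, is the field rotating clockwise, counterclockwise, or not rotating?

Near P at (-0.5, 1.5) the arrows circulate clockwise. The curl (z-component) there is about -4; negative curl means clockwise rotation.

clockwise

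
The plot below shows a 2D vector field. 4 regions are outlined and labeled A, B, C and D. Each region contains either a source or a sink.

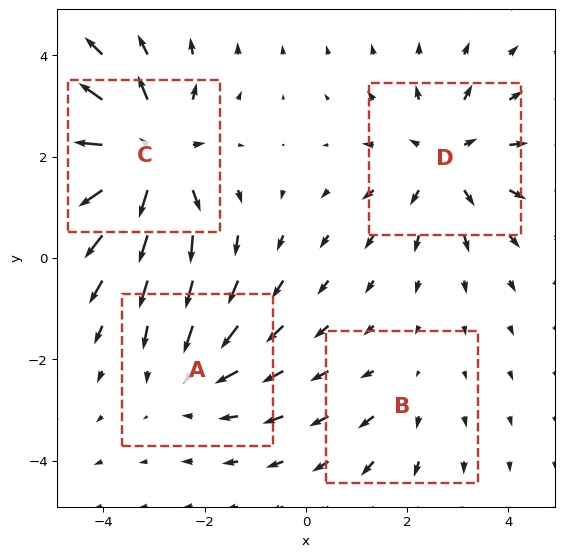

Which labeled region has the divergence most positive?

C

Divergence at each region's feature centre — A: about -3, B: about +2, C: about +7, D: about +4. Region C is most positive.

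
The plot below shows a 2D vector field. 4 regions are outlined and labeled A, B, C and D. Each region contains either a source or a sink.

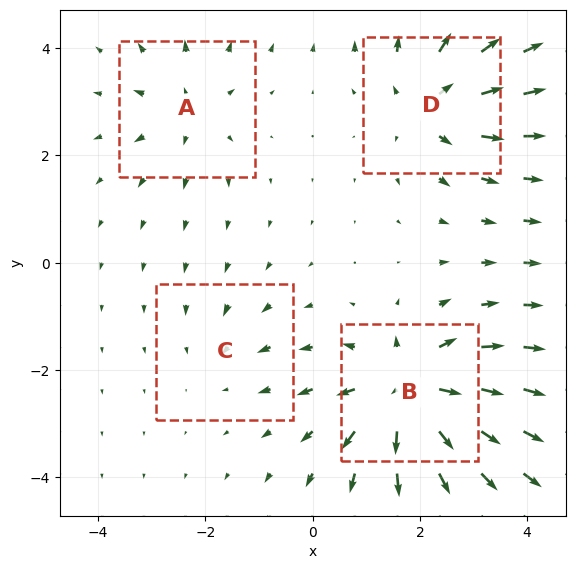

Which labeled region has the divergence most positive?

Divergence at each region's feature centre — A: about +4, B: about +8, C: about -2, D: about +5. Region B is most positive.

B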